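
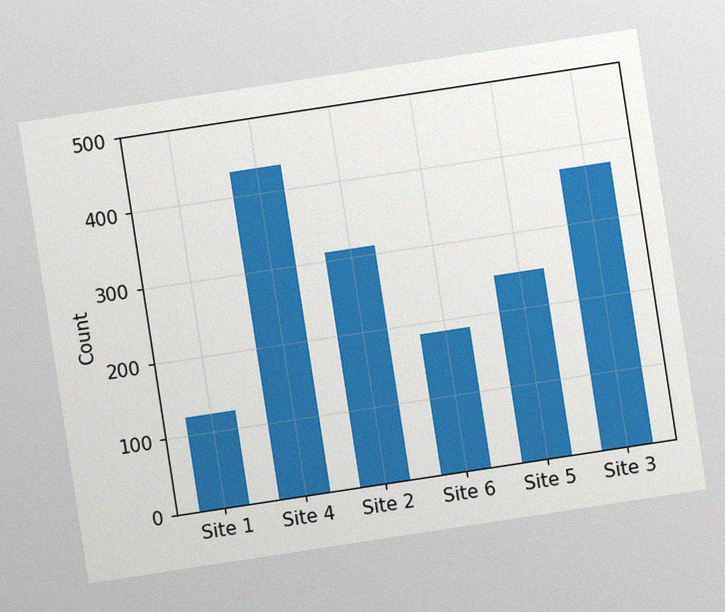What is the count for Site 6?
186

The chart is tilted about 9° counter-clockwise, with some photo noise. Reading along the chart's y-axis, the Site 6 bar reaches 186.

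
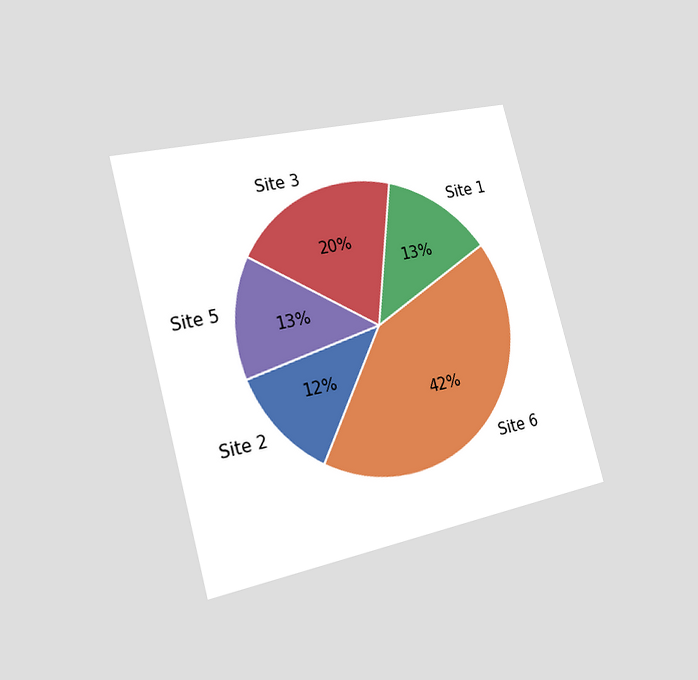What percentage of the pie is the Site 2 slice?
The chart is tilted about 15° counter-clockwise and viewed slightly from the left. The Site 2 slice takes up 12% of the pie.

12%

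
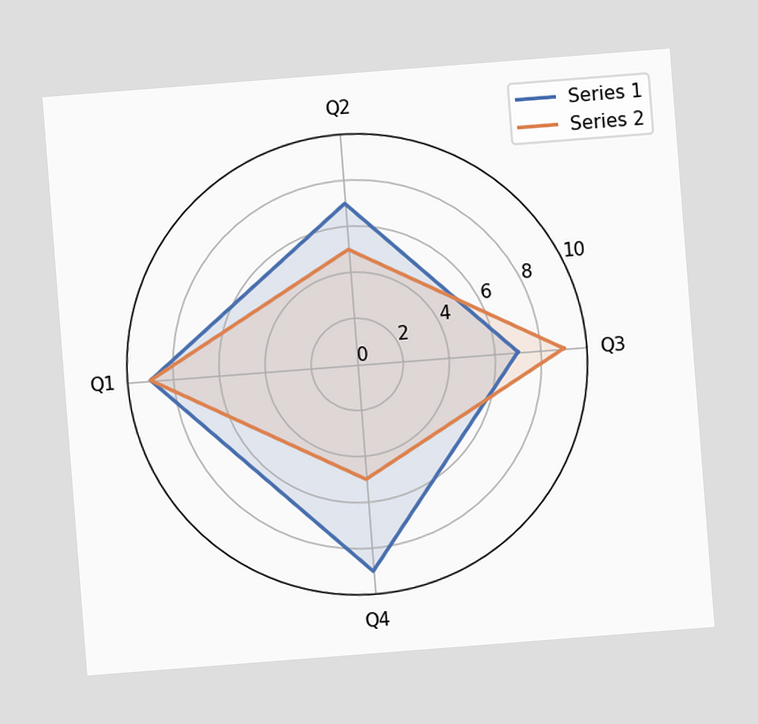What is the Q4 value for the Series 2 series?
The chart is tilted about 4° counter-clockwise. On the Q4 axis, Series 2 reaches 5.

5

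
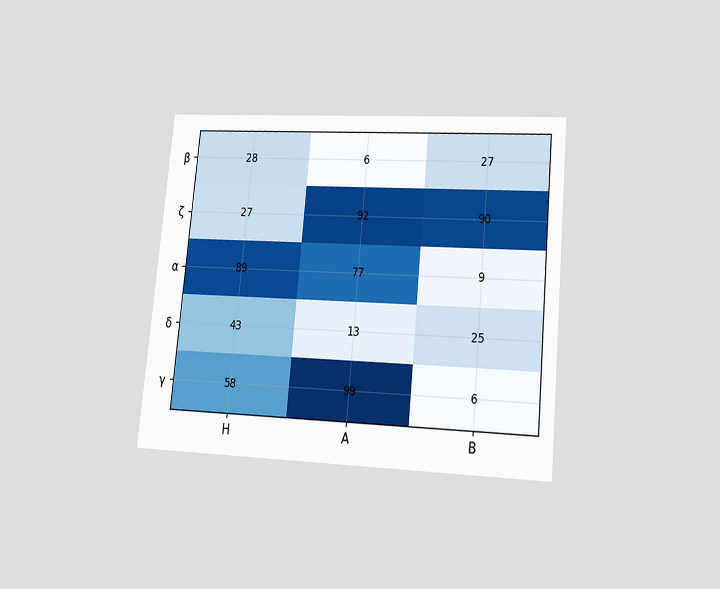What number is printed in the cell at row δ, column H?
43

The chart is tilted about 6° clockwise and viewed at a slight angle. The (δ, H) cell reads 43.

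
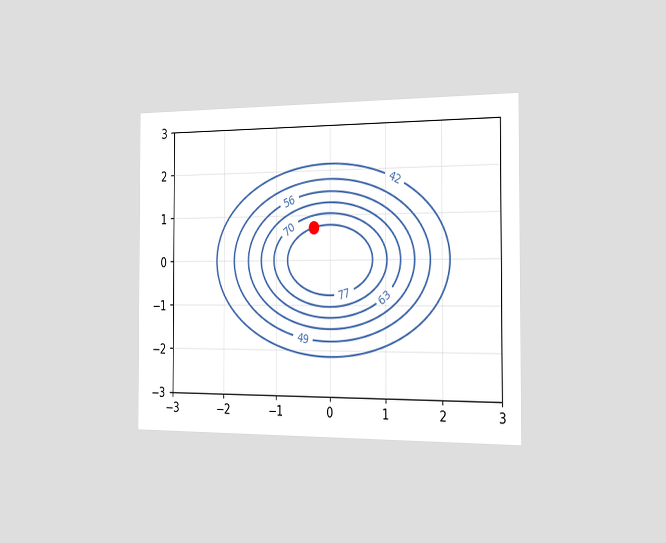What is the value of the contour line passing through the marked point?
77

The chart is viewed slightly from the right. The marked point sits on the contour labelled 77.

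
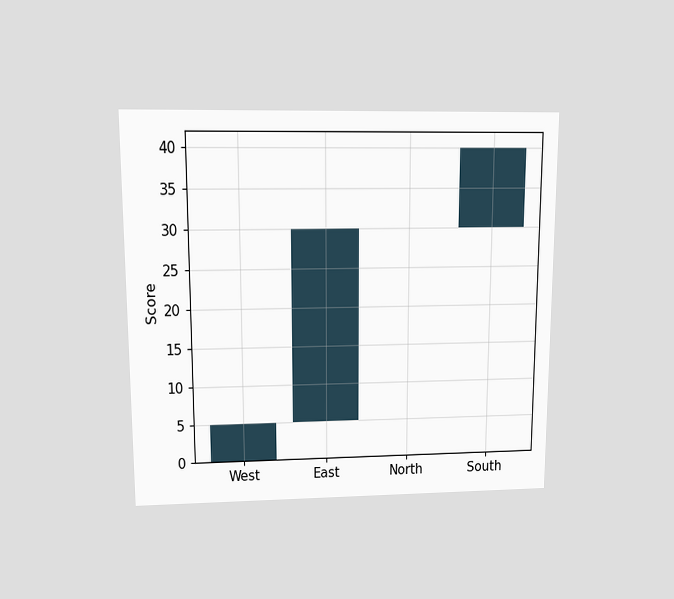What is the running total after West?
5

The chart is viewed at a slight angle. After West the running total reaches 5.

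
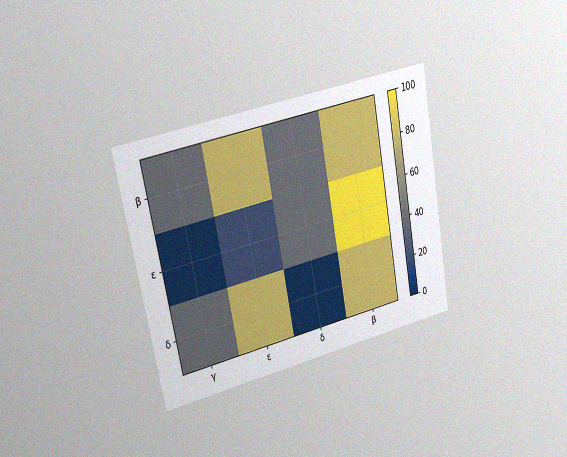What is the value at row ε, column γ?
0

The chart is tilted about 11° counter-clockwise and viewed slightly from the left, with some photo noise. Matching cell (ε, γ) against the colorbar gives 0.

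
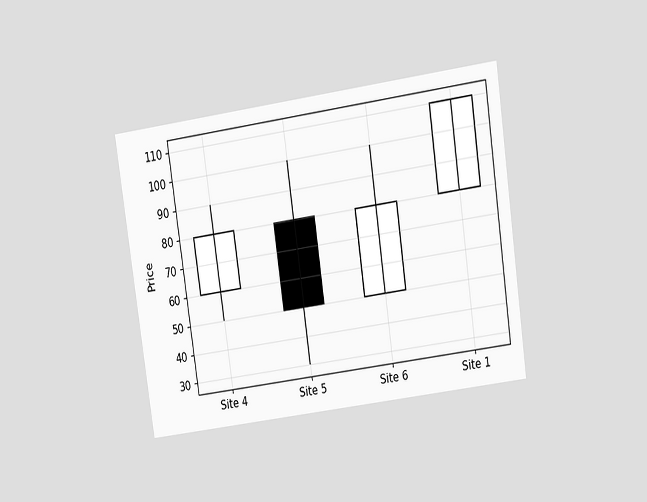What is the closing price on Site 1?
The chart is tilted about 8° counter-clockwise and viewed at a slight angle. The Site 1 candle closes at 110.

110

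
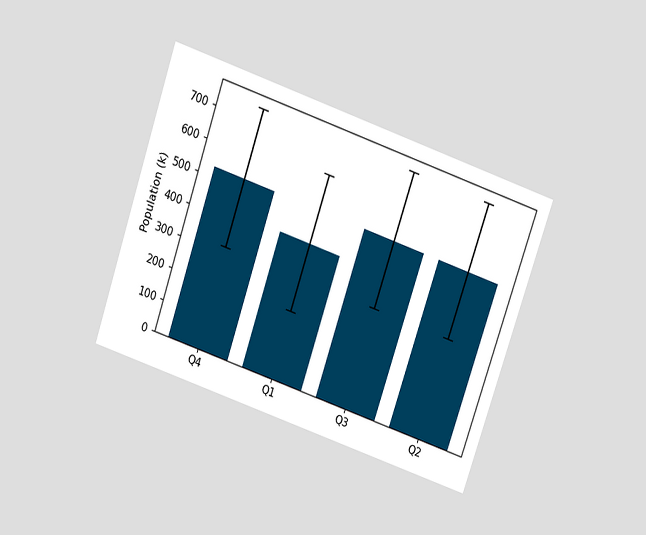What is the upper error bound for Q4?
The chart is tilted about 19° clockwise and viewed slightly from above. The Q4 bar's upper whisker reaches 742k.

742k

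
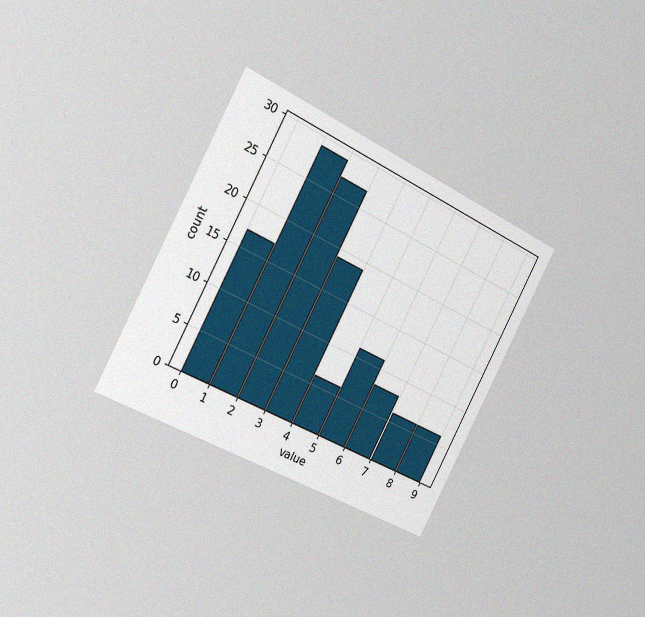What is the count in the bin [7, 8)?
6

The chart is tilted about 28° clockwise and viewed slightly from the left, with some photo noise. The [7, 8) bin has height 6.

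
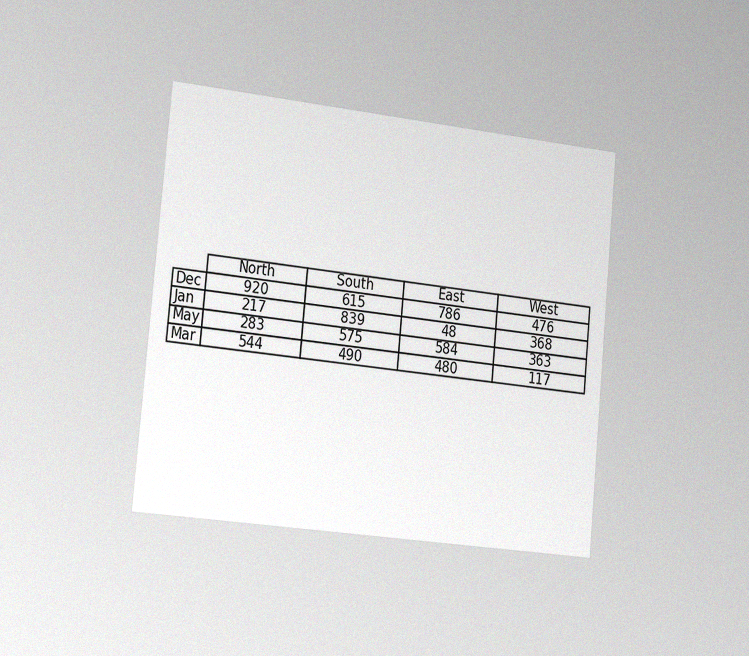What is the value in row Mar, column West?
117

The chart is tilted about 5° clockwise and viewed slightly from the left, with some photo noise. The (Mar, West) cell reads 117.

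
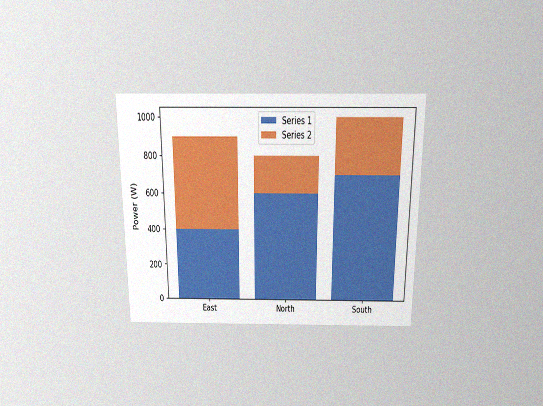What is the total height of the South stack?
The chart is viewed slightly from above, with some photo noise. The South stack's top reaches 1000W on the y-axis.

1000W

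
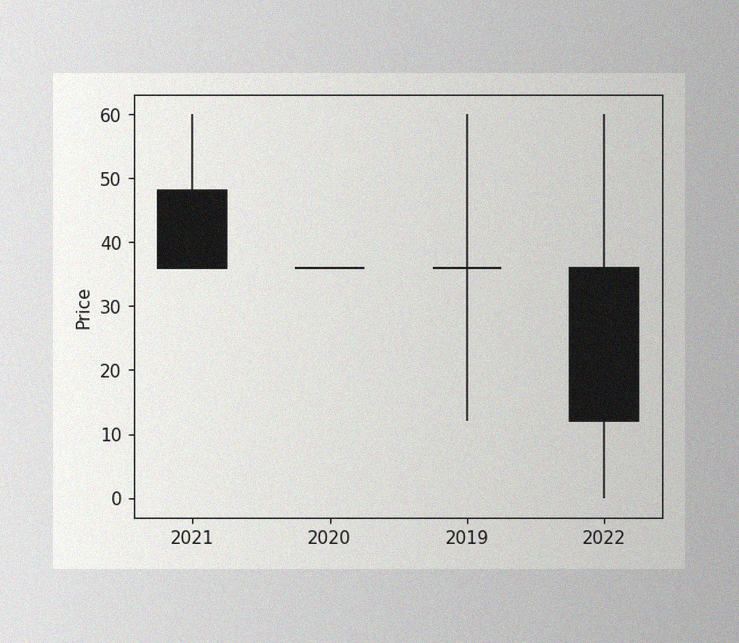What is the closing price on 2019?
The image has some photo noise and uneven lighting. The 2019 candle closes at 36.

36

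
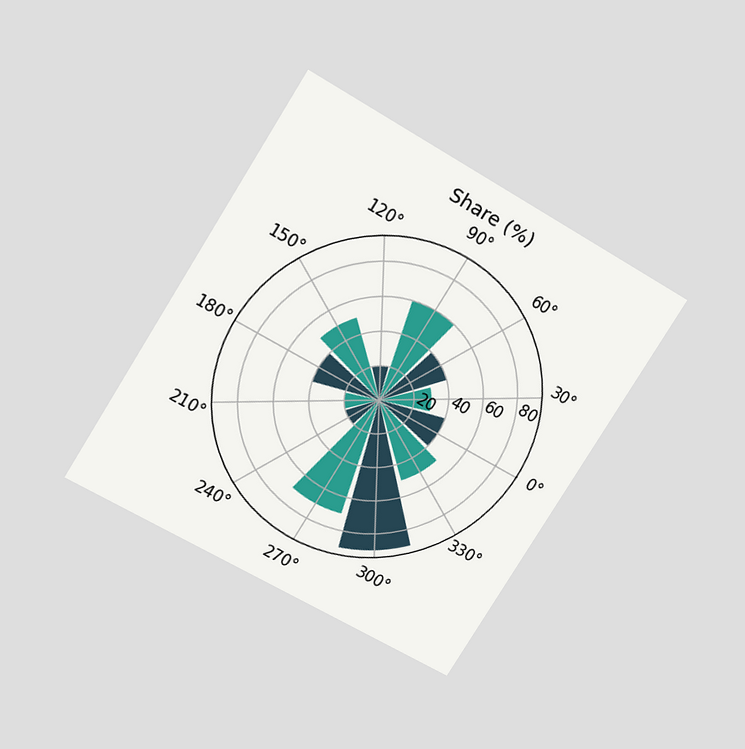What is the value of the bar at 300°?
The chart is tilted about 32° clockwise and viewed slightly from above. The bar at 300° reaches 90% on the radial axis.

90%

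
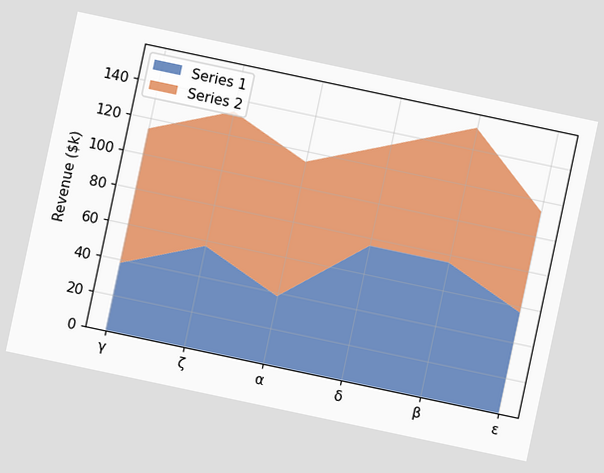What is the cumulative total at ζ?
The chart is tilted about 12° clockwise. The stacked total at ζ reaches $133k.

$133k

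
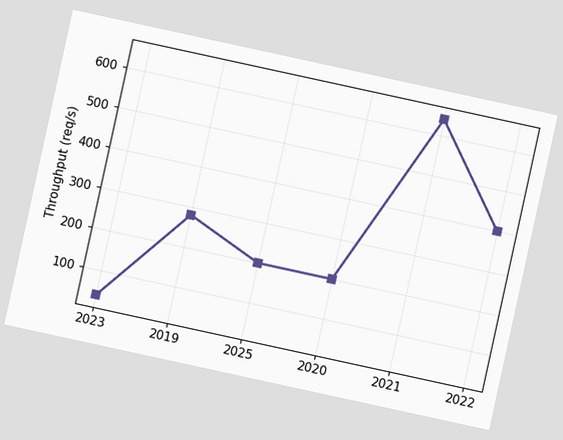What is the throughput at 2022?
400req/s

The chart is tilted about 12° clockwise. At 2022, the line is at 400req/s.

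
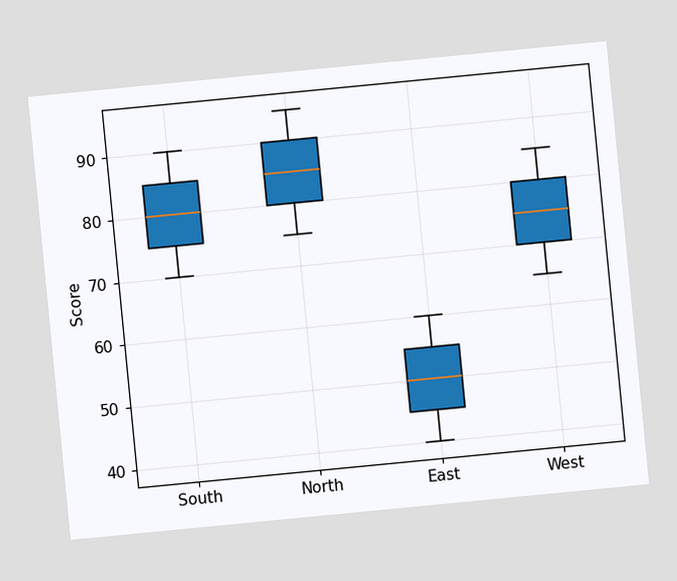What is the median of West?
The chart is tilted about 6° counter-clockwise. The median line in the West box sits at 75.

75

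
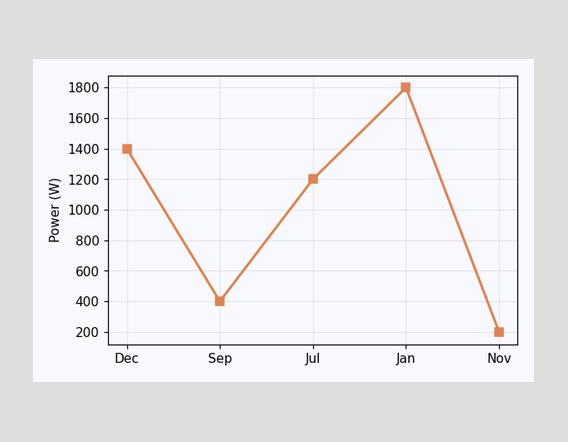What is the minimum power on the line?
The lowest point is at Nov, and reading across to the y-axis gives 200W.

200W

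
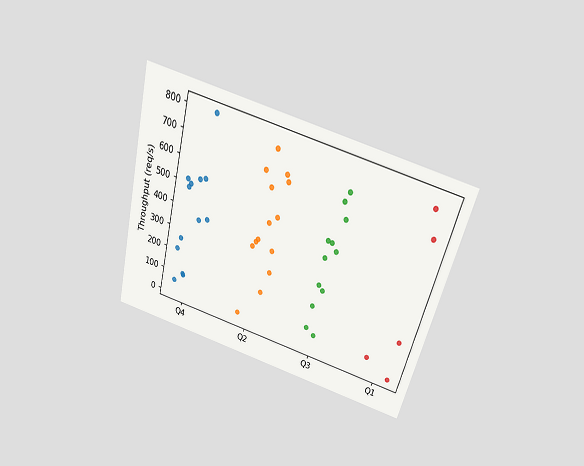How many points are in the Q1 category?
The chart is tilted about 15° clockwise and viewed slightly from above. Counting the markers in the Q1 column gives 5.

5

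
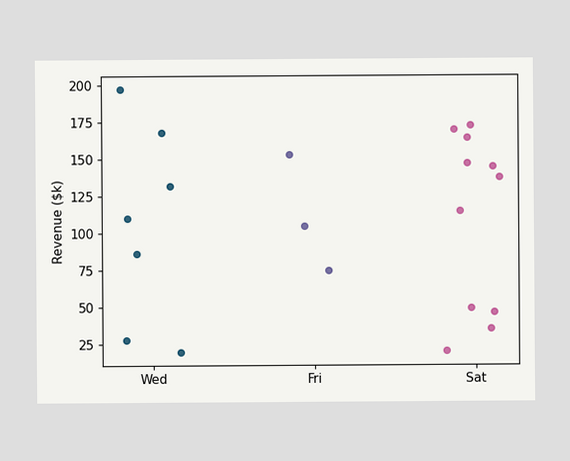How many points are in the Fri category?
3

Counting the markers in the Fri column gives 3.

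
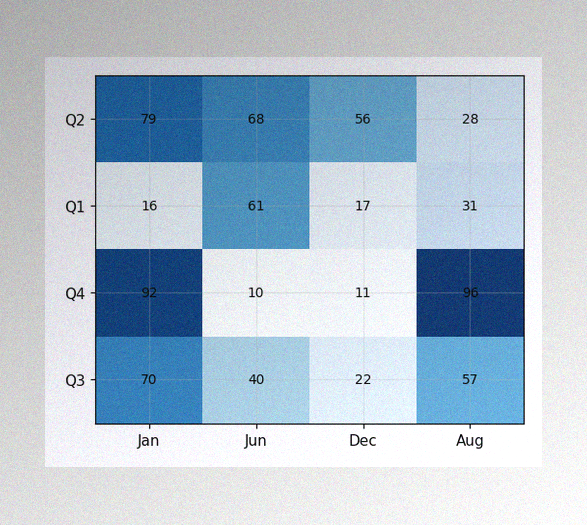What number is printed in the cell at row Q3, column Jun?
40

The image has some photo noise and uneven lighting. The (Q3, Jun) cell reads 40.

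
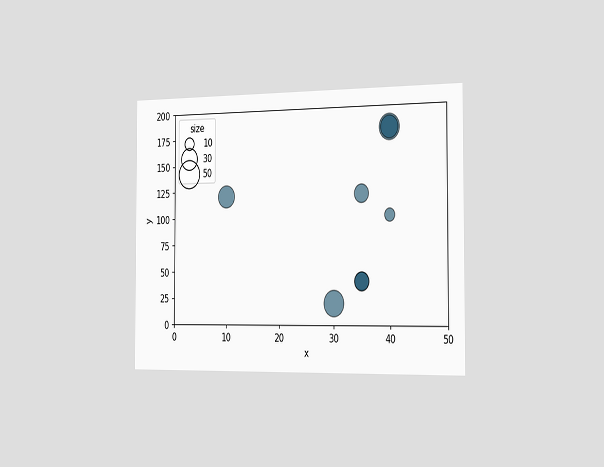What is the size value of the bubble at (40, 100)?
10

The chart is viewed slightly from the right. Matching the bubble at (40, 100) against the size legend gives 10.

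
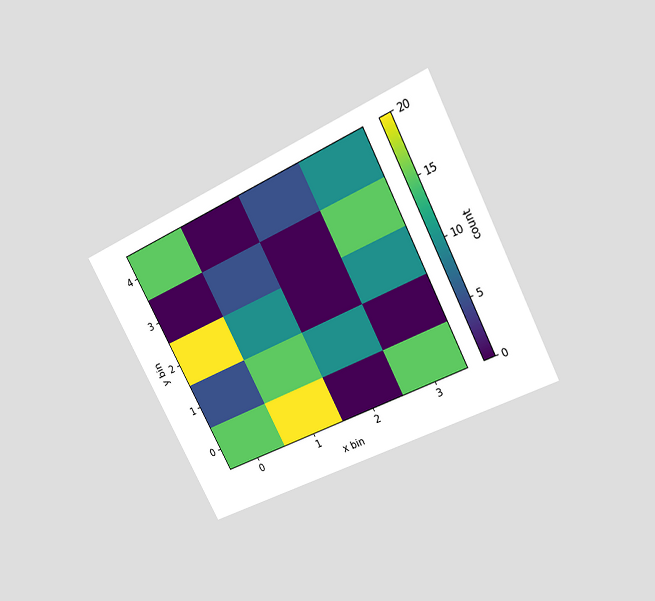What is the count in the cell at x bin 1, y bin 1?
The chart is tilted about 27° counter-clockwise and viewed at a slight angle. Matching the cell (1, 1) against the colorbar gives 15.

15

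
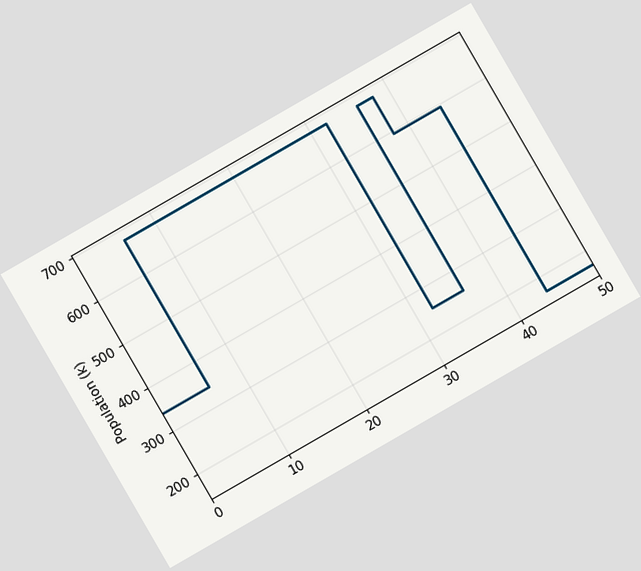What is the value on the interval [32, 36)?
255k

The chart is tilted about 30° counter-clockwise. On [32, 36) the step sits at 255k.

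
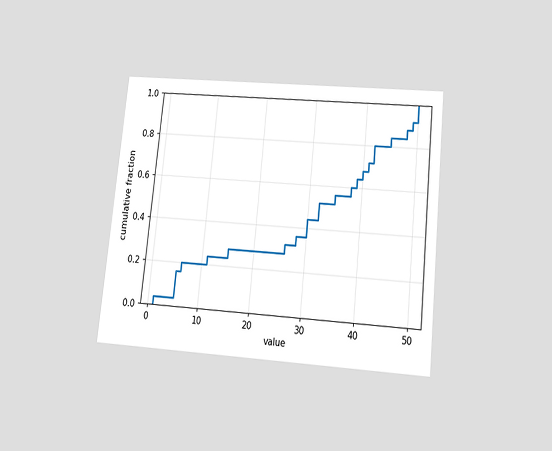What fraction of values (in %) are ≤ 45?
84%

The chart is tilted about 6° clockwise and viewed slightly from below. At x=45 the ECDF step is at 84%.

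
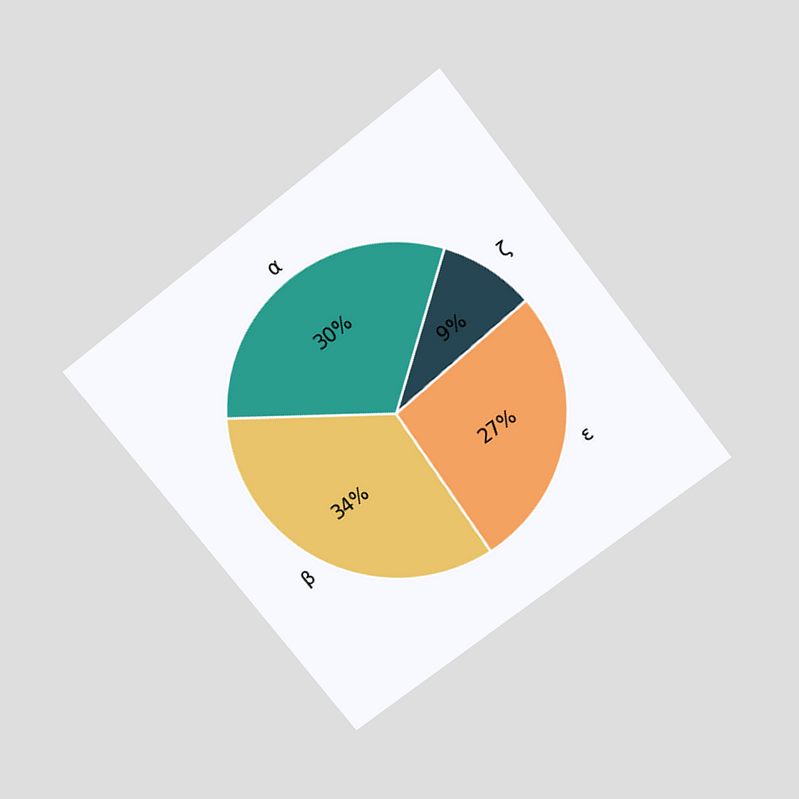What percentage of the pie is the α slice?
30%

The chart is tilted about 38° counter-clockwise and viewed slightly from above. The α slice takes up 30% of the pie.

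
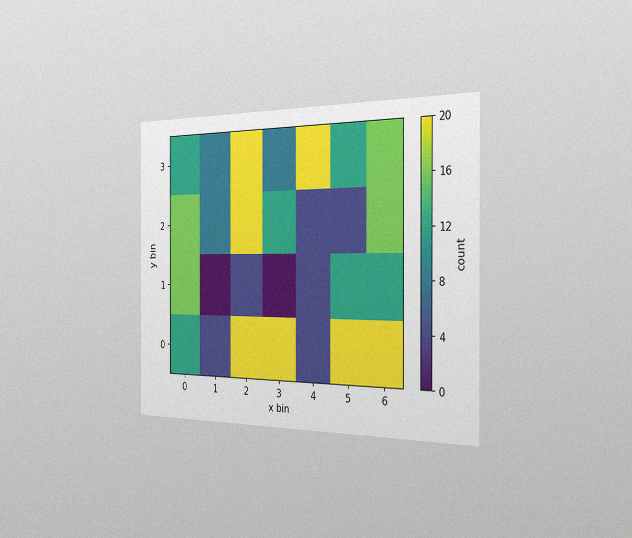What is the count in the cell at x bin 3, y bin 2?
12

The chart is viewed slightly from the right, with some photo noise. Matching the cell (3, 2) against the colorbar gives 12.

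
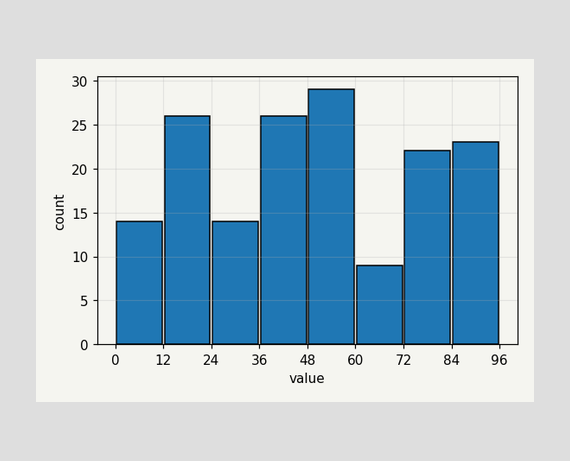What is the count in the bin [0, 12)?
The [0, 12) bin has height 14.

14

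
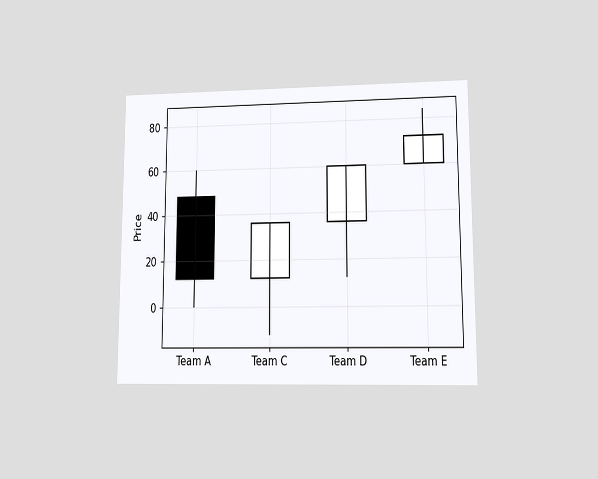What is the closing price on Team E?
72

The chart is viewed at a slight angle. The Team E candle closes at 72.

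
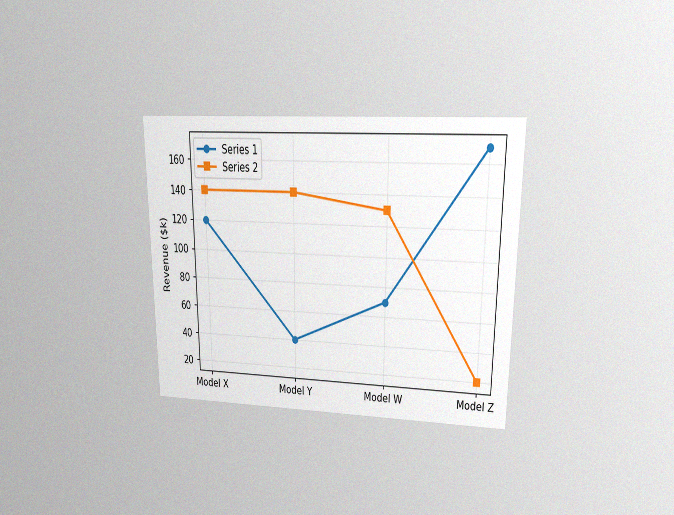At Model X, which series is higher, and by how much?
Series 2, by $20k

The chart is viewed at a slight angle, with some photo noise. At Model X, Series 2 sits above the other line by $20k.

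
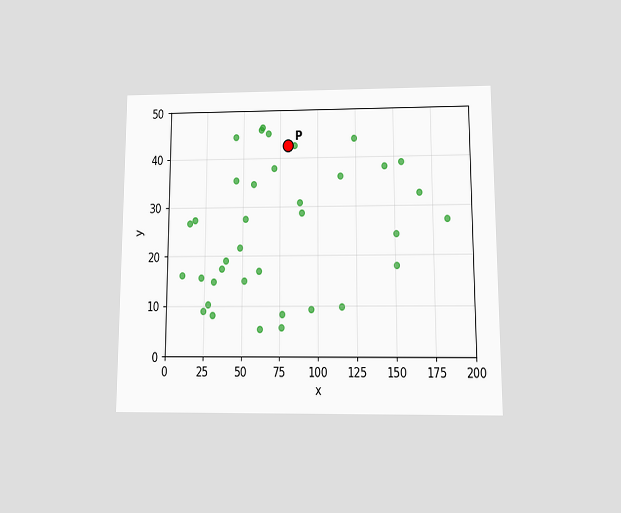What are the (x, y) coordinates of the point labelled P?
(80, 42.5)

The chart is viewed at a slight angle. Following the gridlines from P to each axis, P sits at (80, 42.5).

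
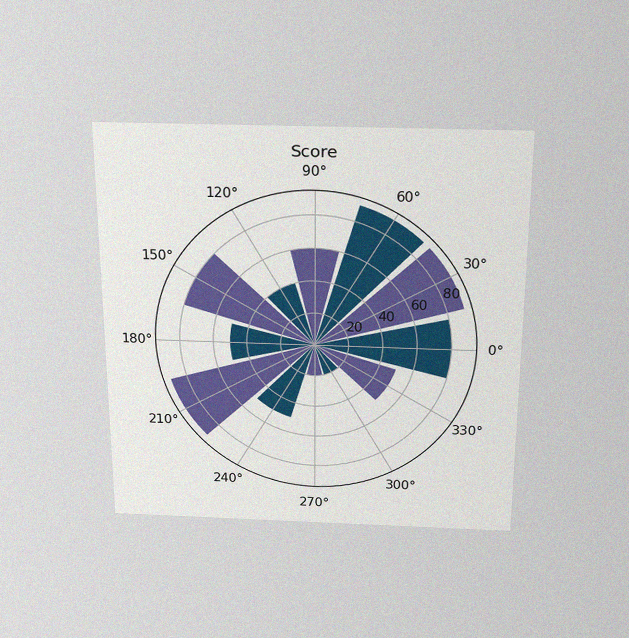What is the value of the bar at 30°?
The chart is viewed slightly from above, with some photo noise. The bar at 30° reaches 90 on the radial axis.

90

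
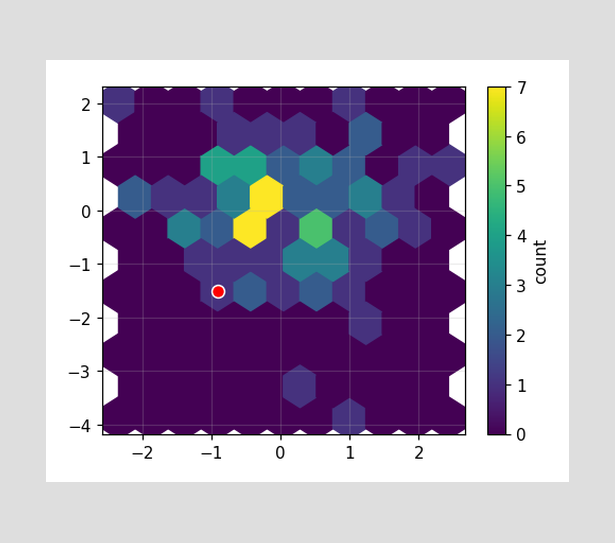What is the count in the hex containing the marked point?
The marked hex reads 1 on the colorbar.

1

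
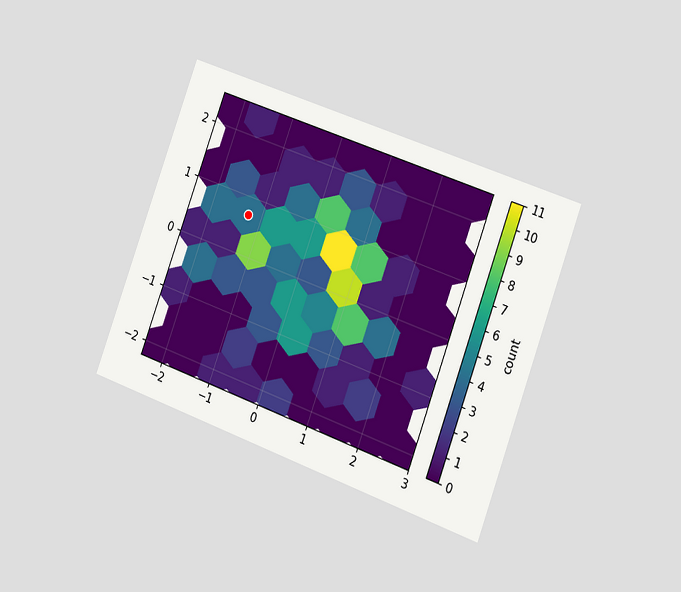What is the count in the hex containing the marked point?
The chart is tilted about 20° clockwise and viewed slightly from the right. The marked hex reads 4 on the colorbar.

4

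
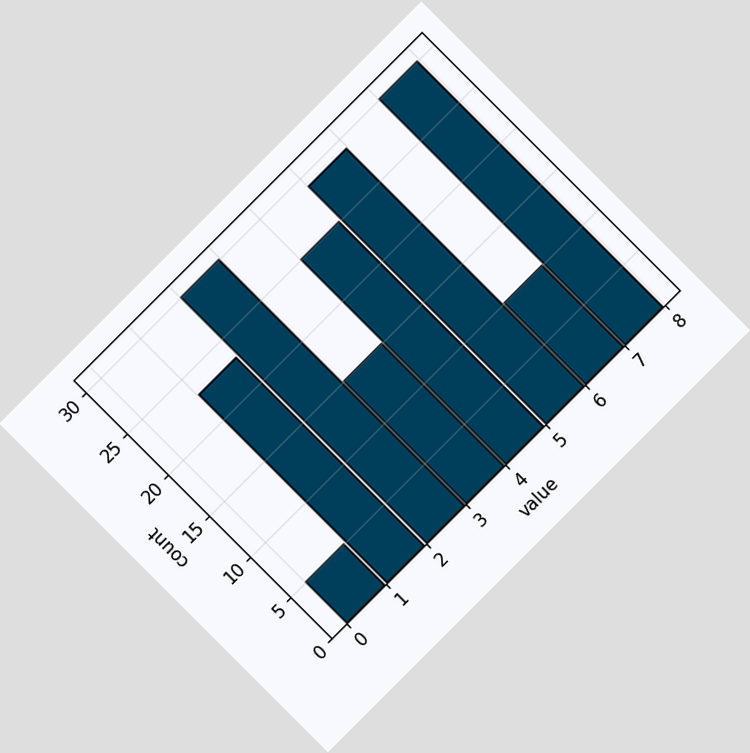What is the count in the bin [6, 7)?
10

The chart is tilted about 45° counter-clockwise. The [6, 7) bin has height 10.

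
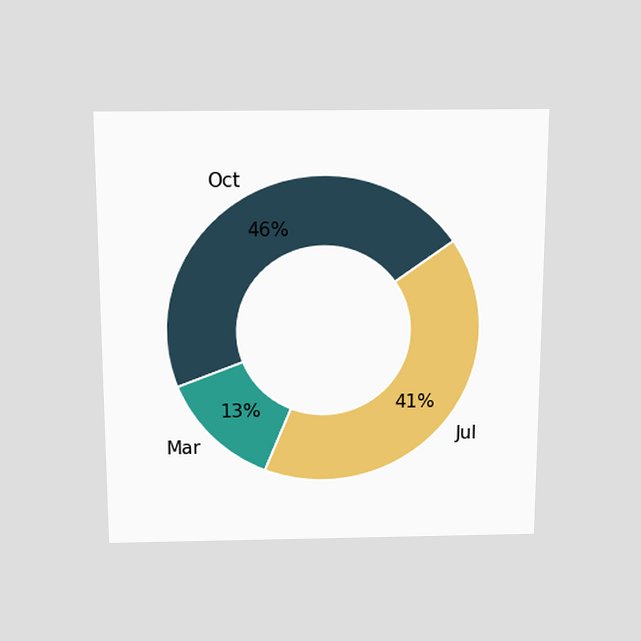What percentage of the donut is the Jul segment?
The chart is viewed slightly from above. The Jul segment takes up 41% of the ring.

41%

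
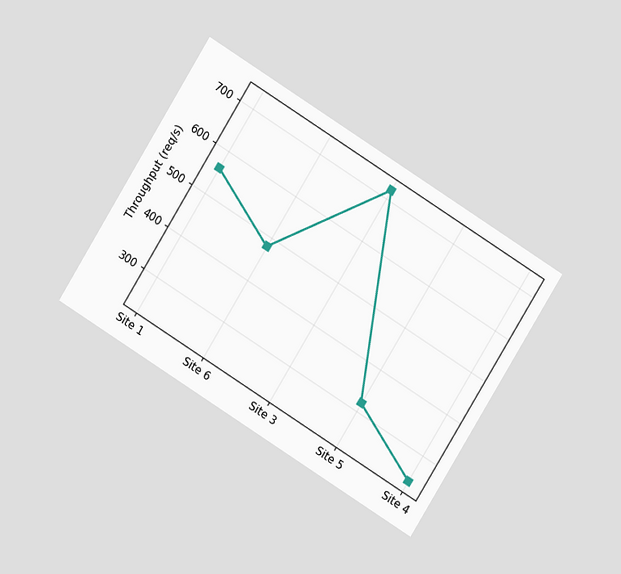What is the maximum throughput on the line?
720req/s

The chart is tilted about 32° clockwise and viewed at a slight angle. The highest point is at Site 3, and reading across to the y-axis gives 720req/s.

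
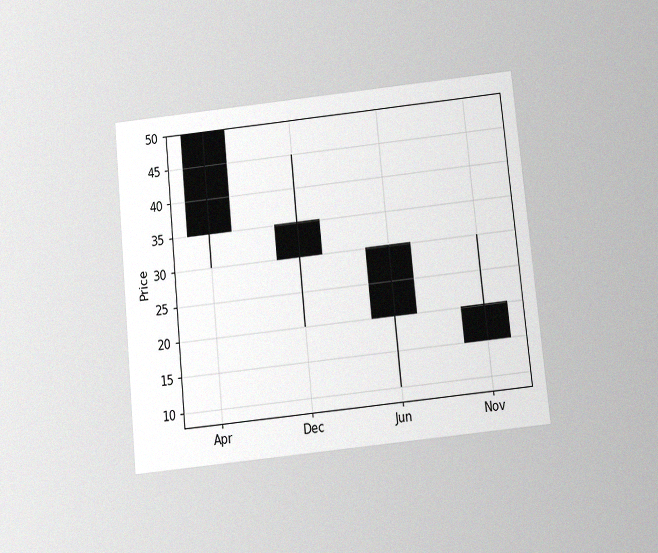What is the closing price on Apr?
35

The chart is tilted about 6° counter-clockwise and viewed slightly from below, with some photo noise. The Apr candle closes at 35.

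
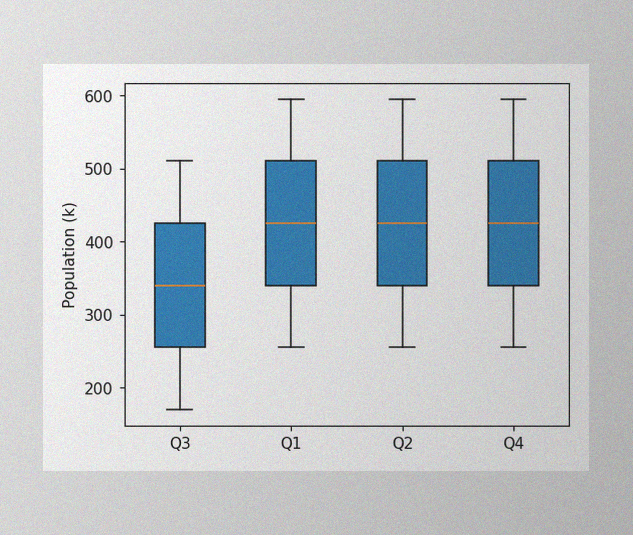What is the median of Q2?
425k

The image has some photo noise and uneven lighting. The median line in the Q2 box sits at 425k.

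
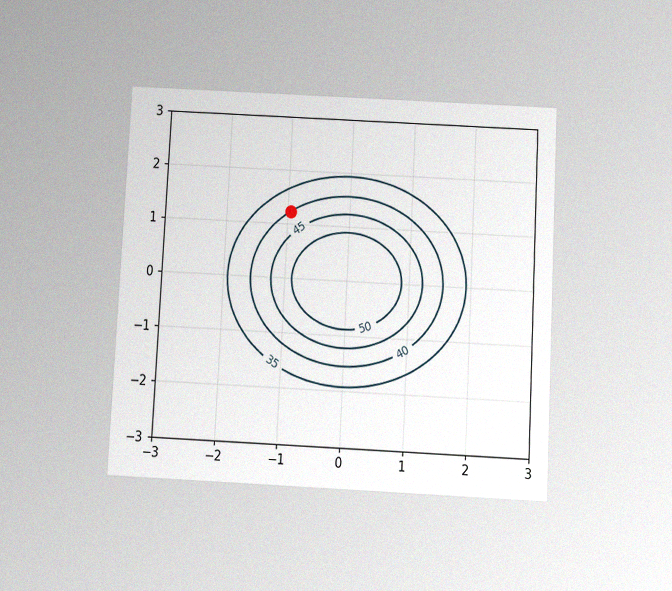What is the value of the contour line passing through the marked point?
The chart is tilted about 3° clockwise and viewed slightly from below, with some photo noise. The marked point sits on the contour labelled 40.

40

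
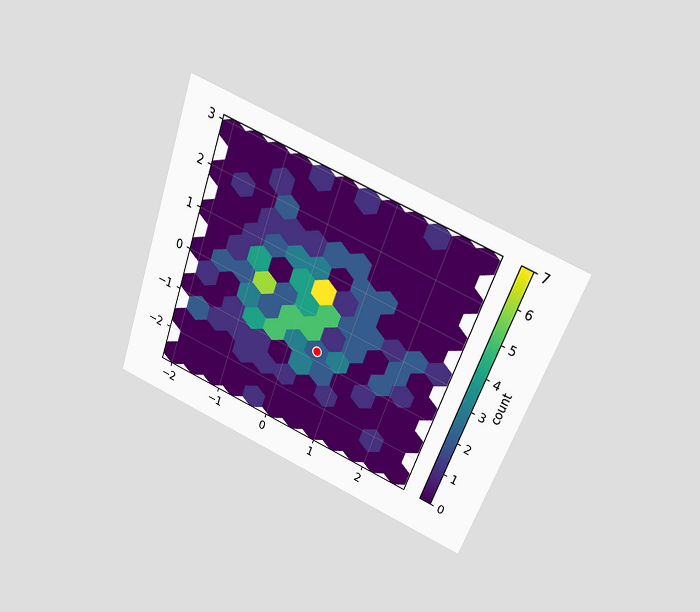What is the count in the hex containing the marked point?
The chart is tilted about 20° clockwise and viewed slightly from above. The marked hex reads 2 on the colorbar.

2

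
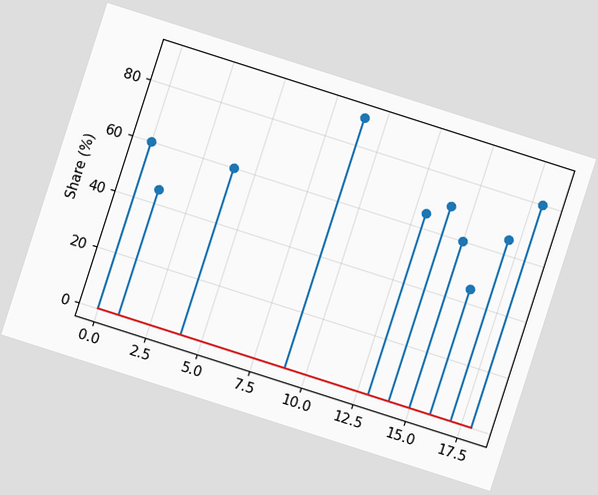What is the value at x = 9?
90%

The chart is tilted about 18° clockwise. The stem at x=9 reaches 90%.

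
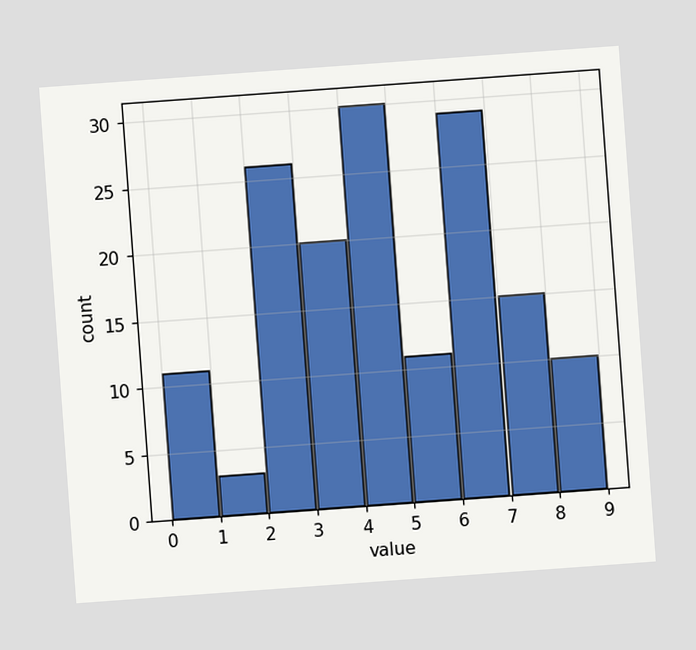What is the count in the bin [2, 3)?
26

The chart is tilted about 4° counter-clockwise. The [2, 3) bin has height 26.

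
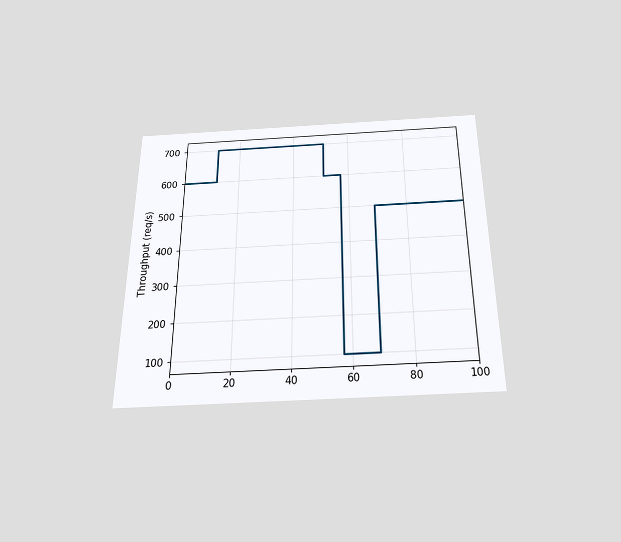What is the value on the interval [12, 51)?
The chart is viewed slightly from below. On [12, 51) the step sits at 700req/s.

700req/s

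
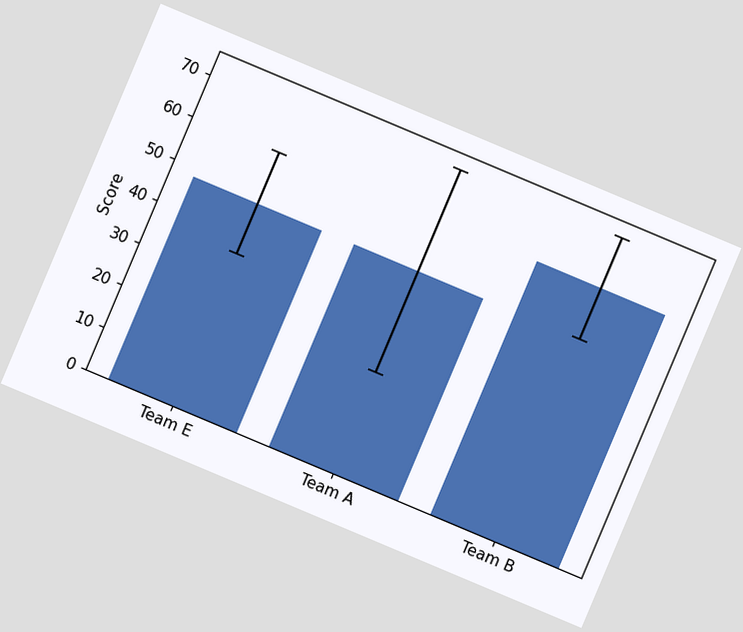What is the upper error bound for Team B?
72

The chart is tilted about 23° clockwise. The Team B bar's upper whisker reaches 72.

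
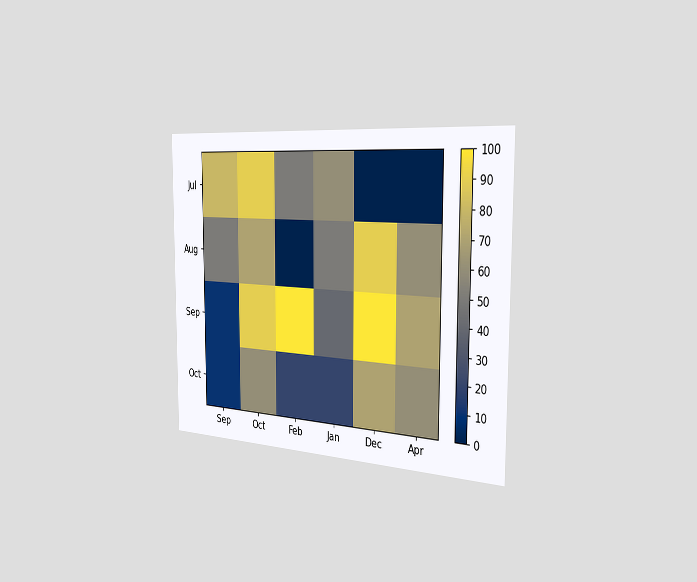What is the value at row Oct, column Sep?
10

The chart is viewed slightly from the right. Matching cell (Oct, Sep) against the colorbar gives 10.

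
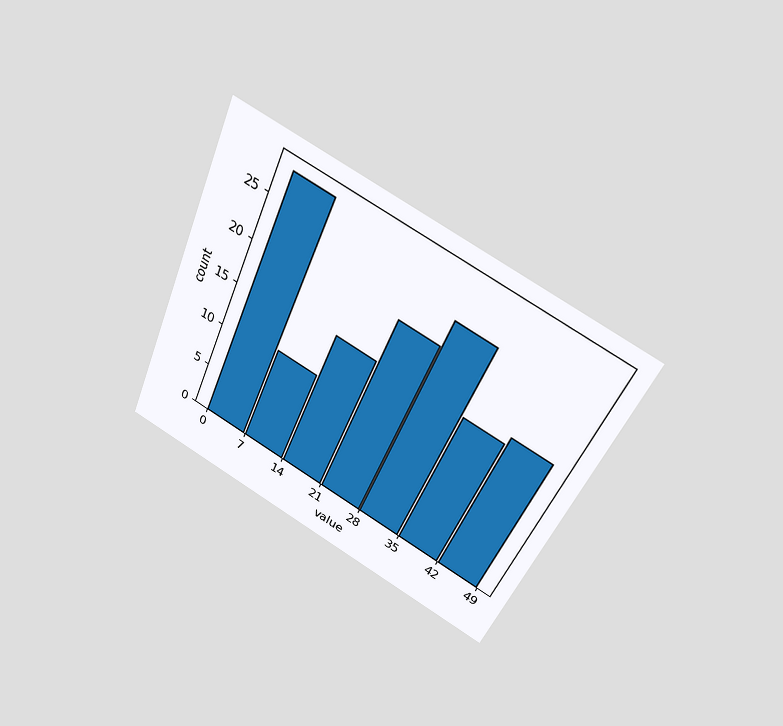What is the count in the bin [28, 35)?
24

The chart is tilted about 24° clockwise and viewed slightly from above. The [28, 35) bin has height 24.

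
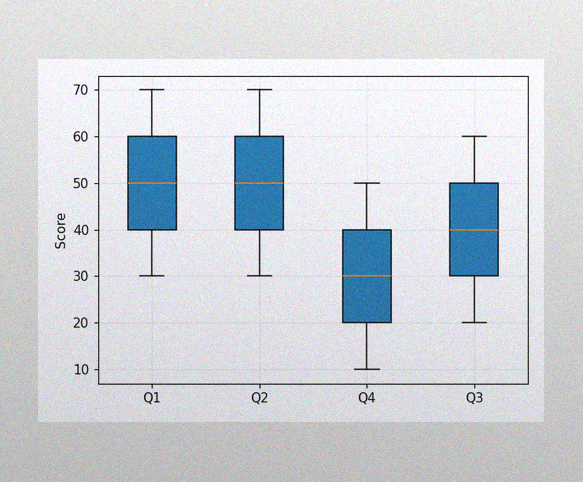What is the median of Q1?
The image has some photo noise and uneven lighting. The median line in the Q1 box sits at 50.

50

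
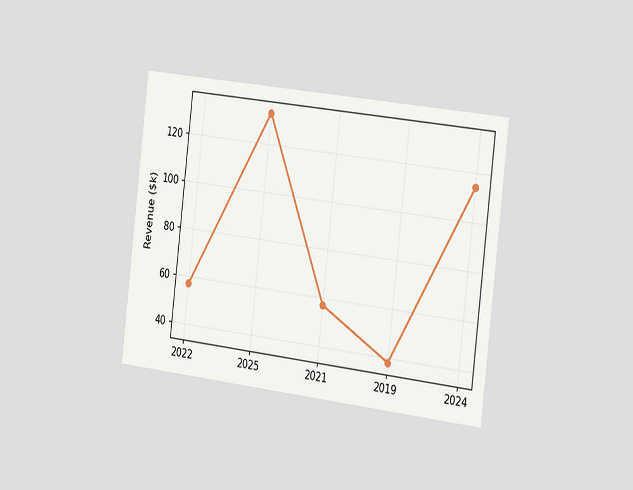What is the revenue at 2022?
The chart is tilted about 7° clockwise and viewed slightly from the right. At 2022, the line is at $57k.

$57k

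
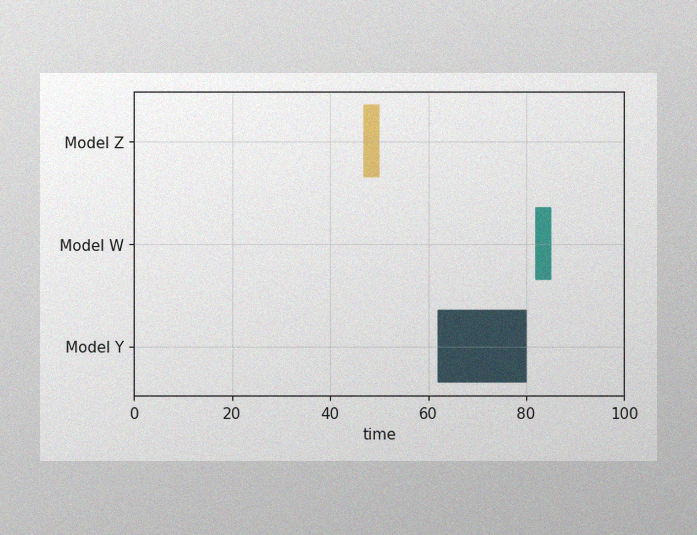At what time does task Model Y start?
62

The image has some photo noise and uneven lighting. The Model Y bar begins at t=62.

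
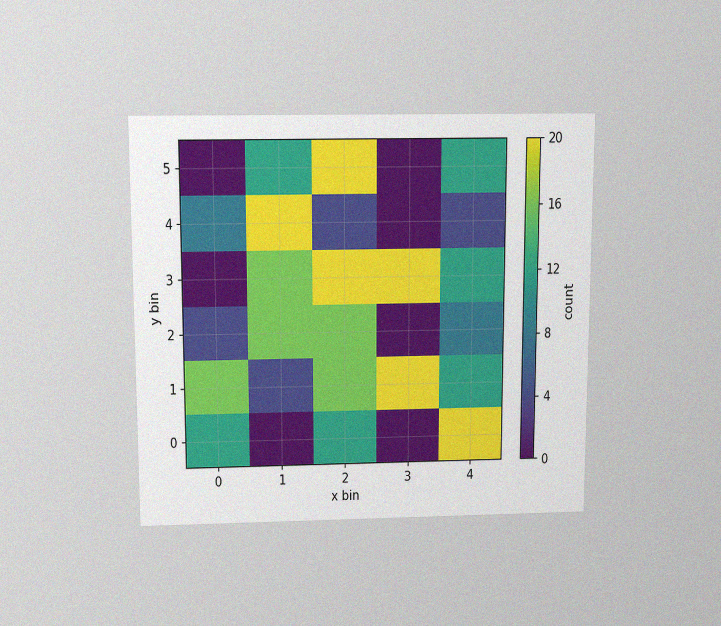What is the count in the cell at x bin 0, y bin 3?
0

The chart is viewed slightly from above, with some photo noise. Matching the cell (0, 3) against the colorbar gives 0.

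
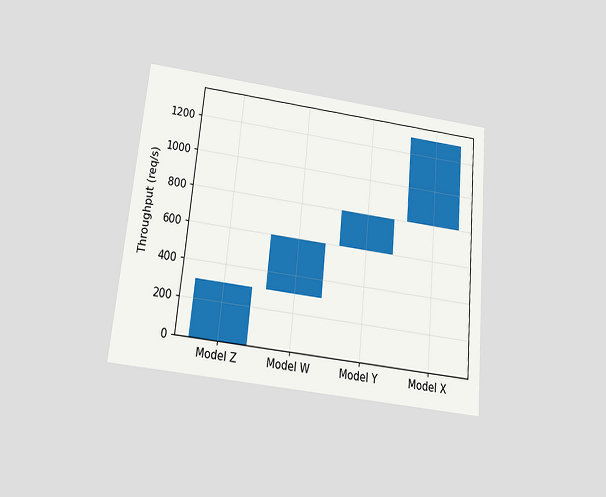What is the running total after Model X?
1300req/s

The chart is tilted about 5° clockwise and viewed slightly from below. After Model X the running total reaches 1300req/s.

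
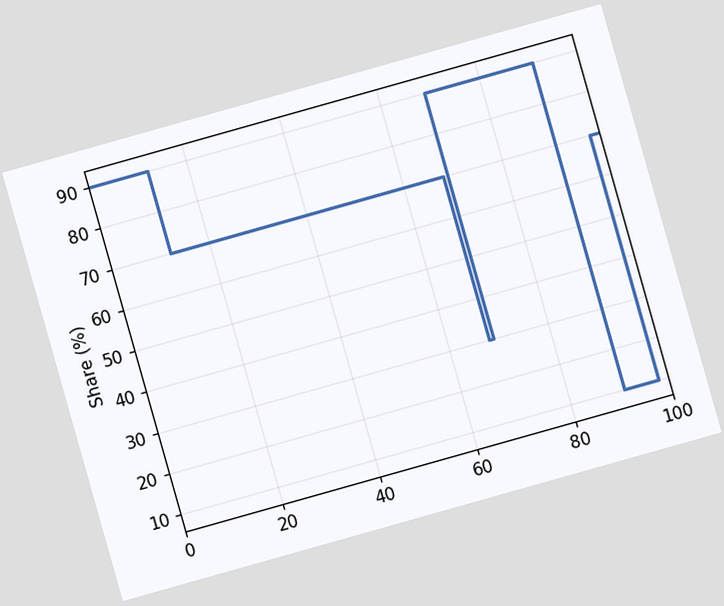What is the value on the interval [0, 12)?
The chart is tilted about 16° counter-clockwise. On [0, 12) the step sits at 90%.

90%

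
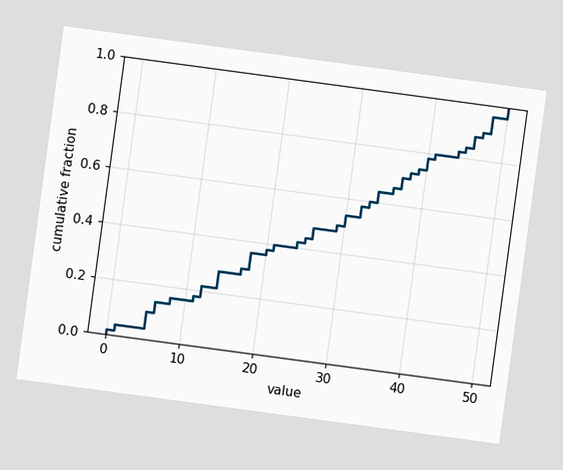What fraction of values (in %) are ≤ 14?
The chart is tilted about 8° clockwise. At x=14 the ECDF step is at 28%.

28%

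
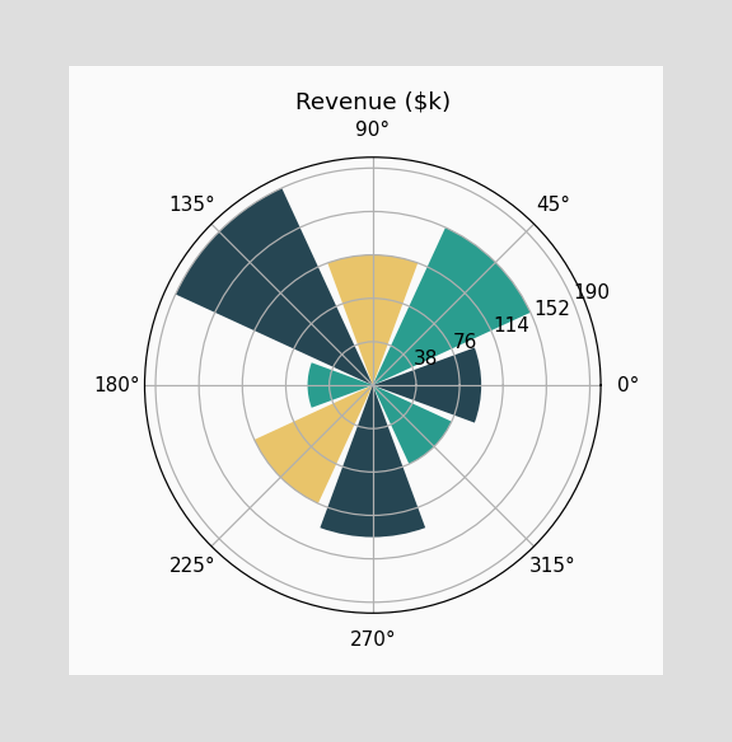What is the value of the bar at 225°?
The bar at 225° reaches $114k on the radial axis.

$114k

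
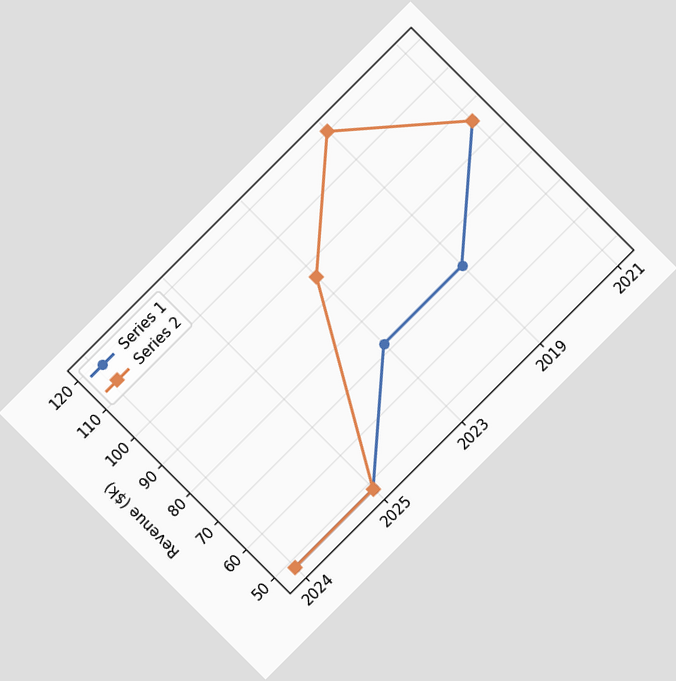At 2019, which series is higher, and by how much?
Series 2, by $48k

The chart is tilted about 45° counter-clockwise. At 2019, Series 2 sits above the other line by $48k.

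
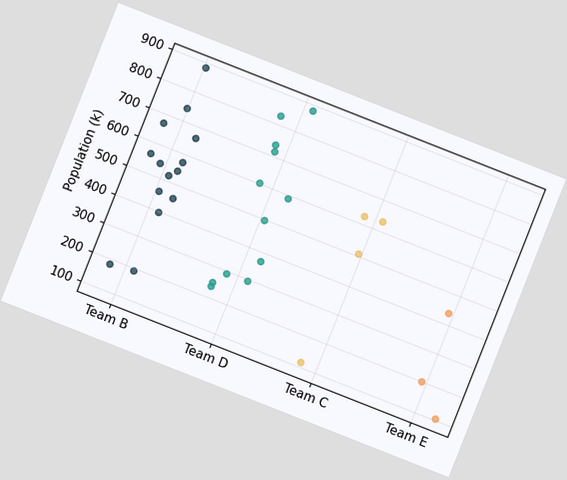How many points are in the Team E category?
The chart is tilted about 22° clockwise. Counting the markers in the Team E column gives 3.

3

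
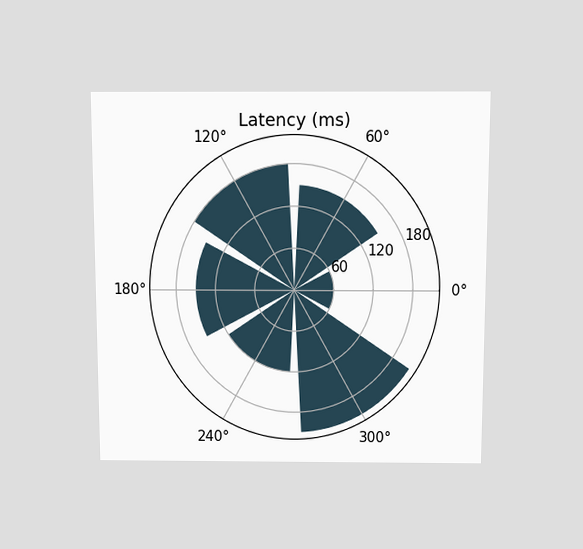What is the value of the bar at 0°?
The chart is viewed slightly from above. The bar at 0° reaches 60ms on the radial axis.

60ms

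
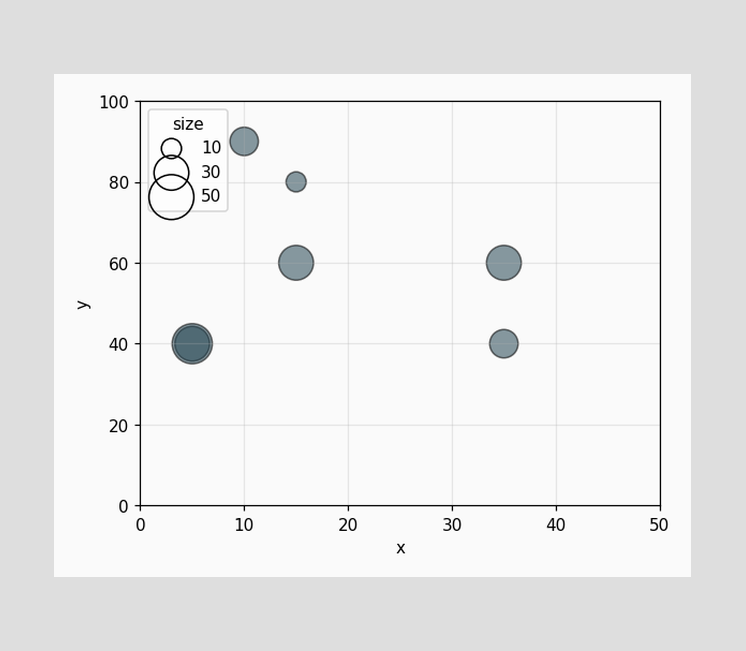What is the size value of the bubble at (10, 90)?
20

Matching the bubble at (10, 90) against the size legend gives 20.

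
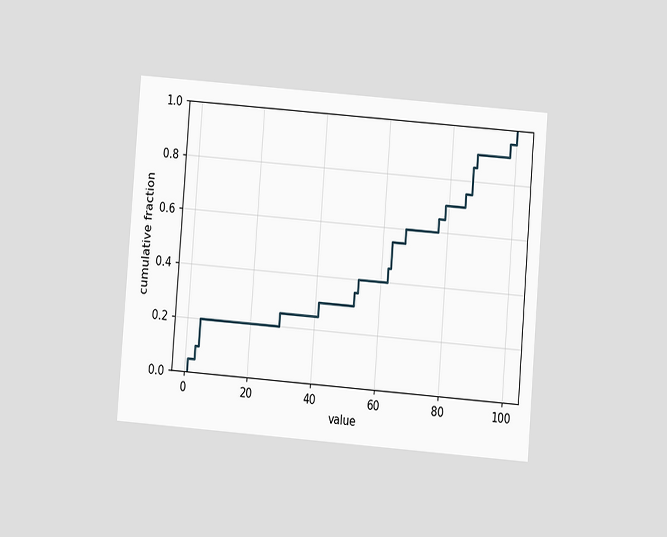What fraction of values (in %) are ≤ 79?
The chart is tilted about 4° clockwise and viewed at a slight angle. At x=79 the ECDF step is at 70%.

70%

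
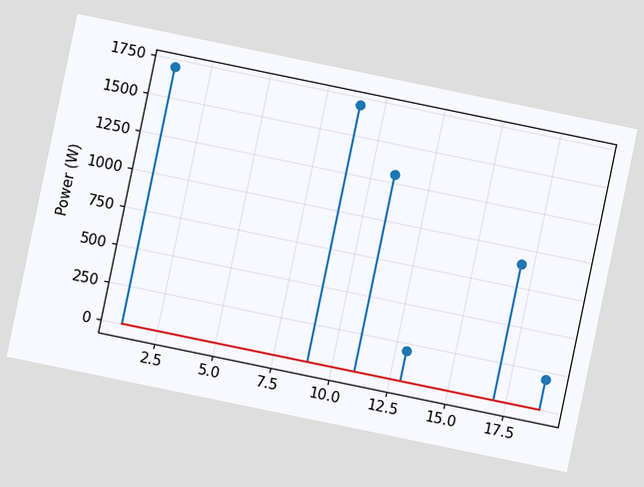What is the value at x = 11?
The chart is tilted about 12° clockwise. The stem at x=11 reaches 1300W.

1300W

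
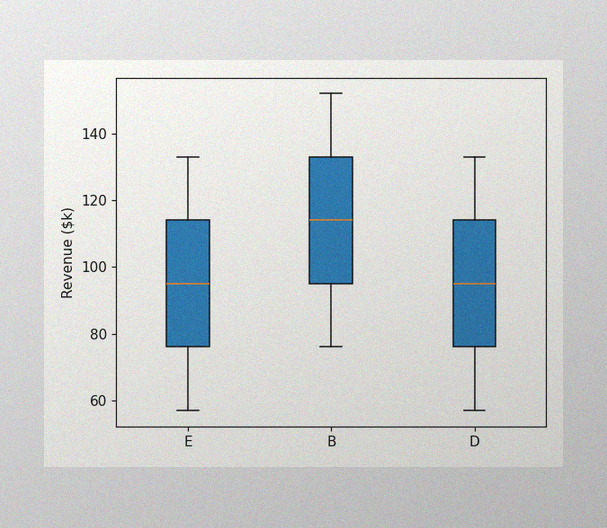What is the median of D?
The image has some photo noise and uneven lighting. The median line in the D box sits at $95k.

$95k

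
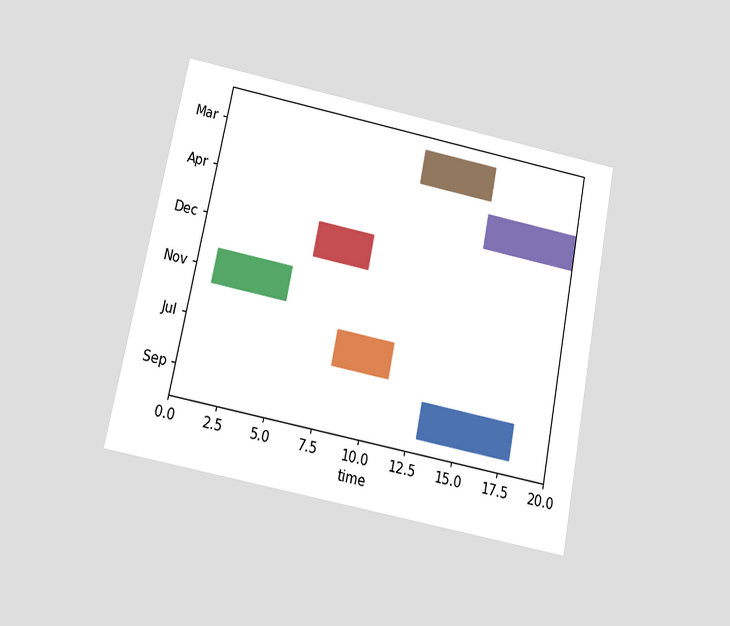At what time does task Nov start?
The chart is tilted about 11° clockwise and viewed slightly from below. The Nov bar begins at t=1.

1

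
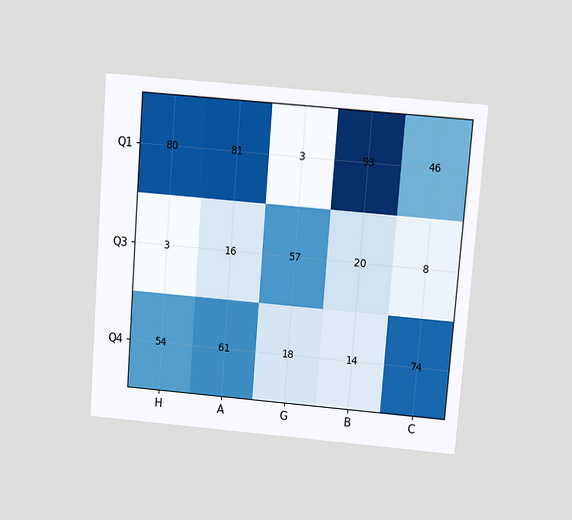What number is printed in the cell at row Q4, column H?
The chart is tilted about 4° clockwise and viewed slightly from above. The (Q4, H) cell reads 54.

54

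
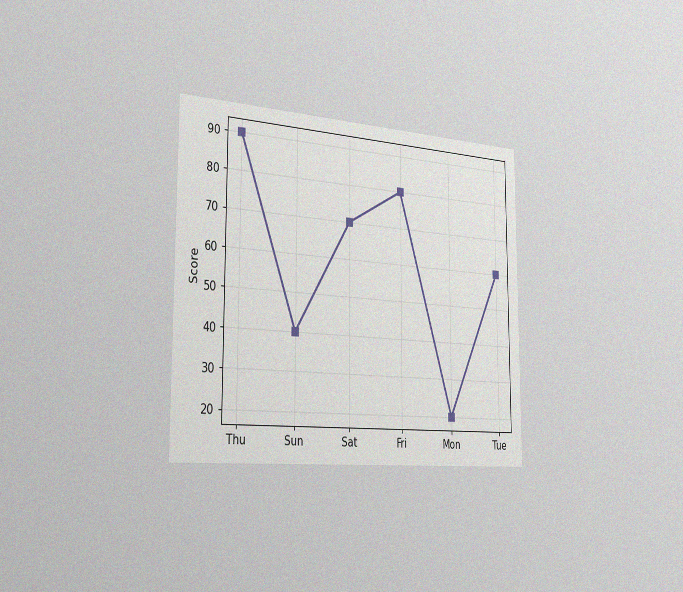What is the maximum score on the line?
The chart is viewed slightly from the left, with some photo noise. The highest point is at Thu, and reading across to the y-axis gives 90.

90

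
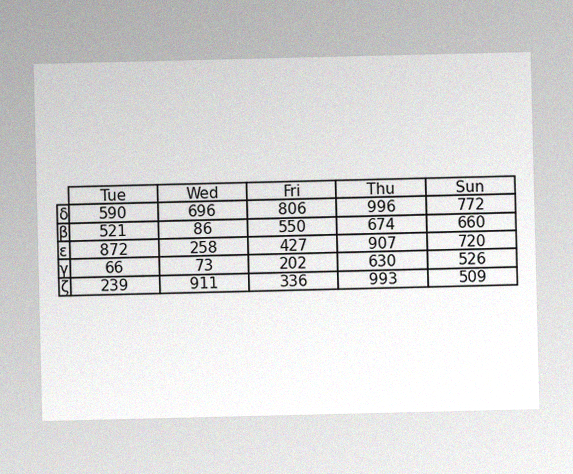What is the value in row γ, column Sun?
526

The image has some photo noise and uneven lighting. The (γ, Sun) cell reads 526.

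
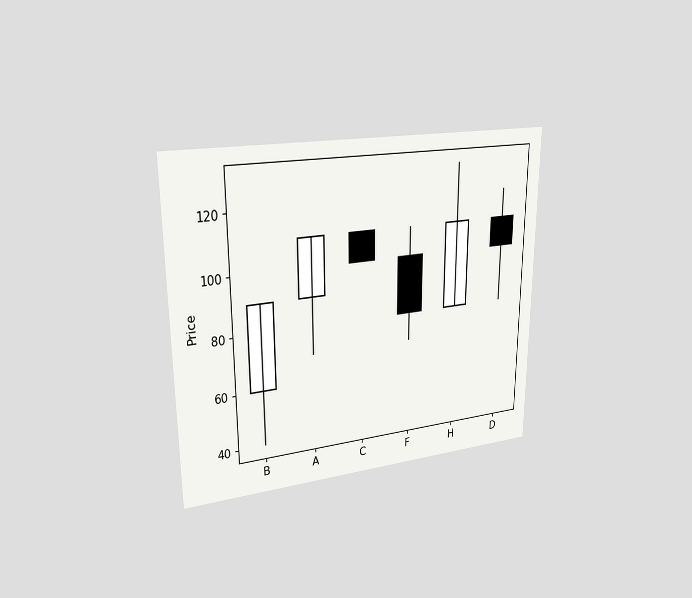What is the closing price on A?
The chart is viewed at a slight angle. The A candle closes at 110.

110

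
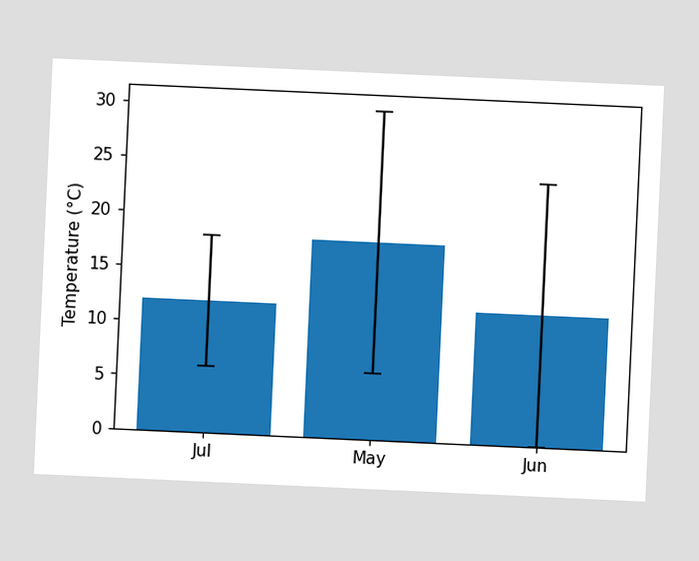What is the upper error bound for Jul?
The chart is tilted about 3° clockwise. The Jul bar's upper whisker reaches 18°C.

18°C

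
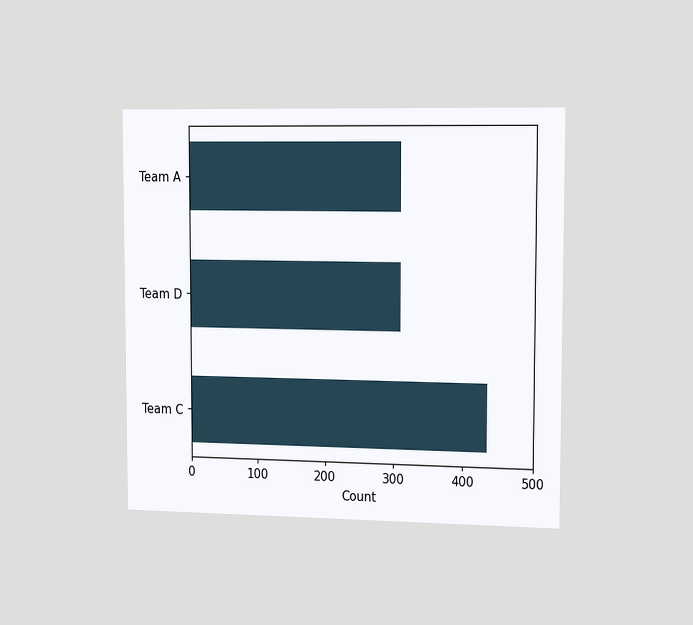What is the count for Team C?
434

The chart is viewed slightly from the right. Reading along the chart's x-axis, the Team C bar reaches 434.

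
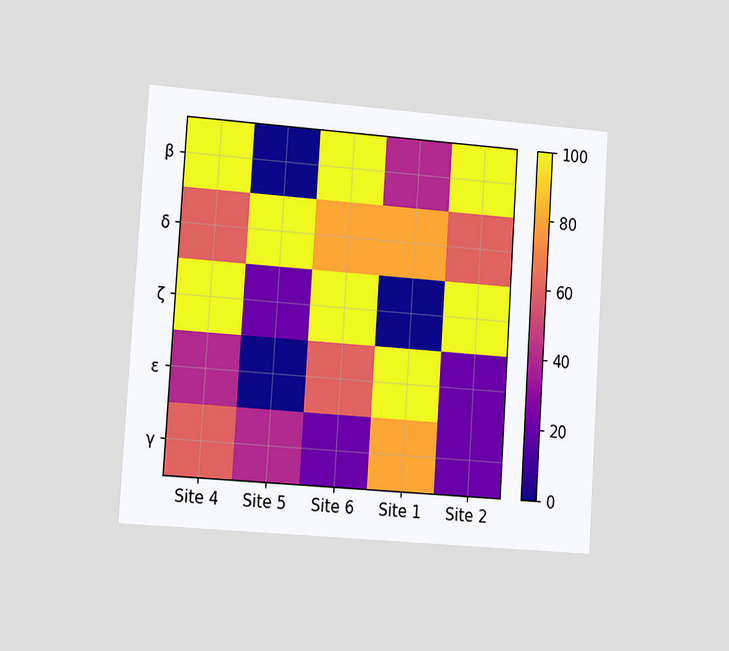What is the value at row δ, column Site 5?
The chart is tilted about 4° clockwise and viewed slightly from the left. Matching cell (δ, Site 5) against the colorbar gives 100.

100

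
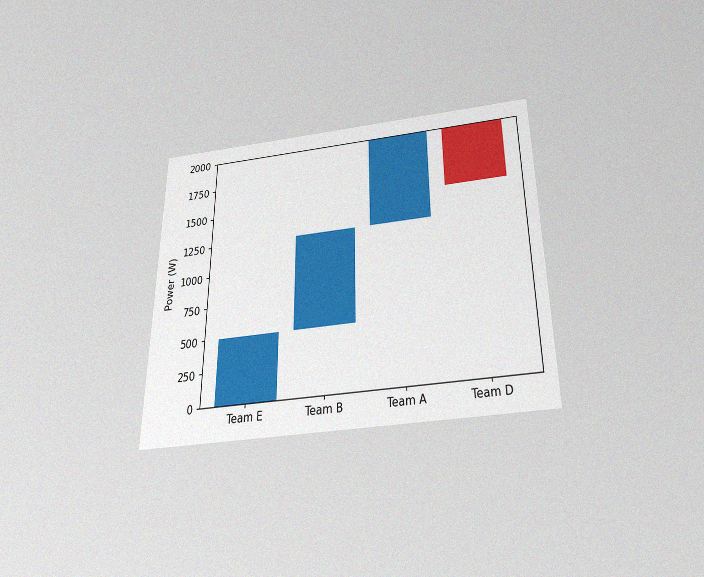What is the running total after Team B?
The chart is viewed slightly from below, with some photo noise. After Team B the running total reaches 1250W.

1250W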